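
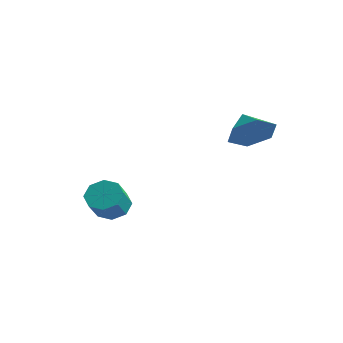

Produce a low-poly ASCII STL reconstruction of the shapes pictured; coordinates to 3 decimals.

solid 
facet normal -0.329 0.621 -0.711
outer loop
vertex -2.862 -1.417 -4.275
vertex -3.642 -1.481 -3.97
vertex -2.988 -0.973 -3.829
endloop
endfacet
facet normal 0.924 0.368 -0.106
outer loop
vertex -2.862 -1.417 -4.275
vertex -2.988 -0.973 -3.829
vertex -2.418 -2.256 -3.315
endloop
endfacet
facet normal 0.924 0.368 -0.106
outer loop
vertex -2.418 -2.256 -3.315
vertex -2.988 -0.973 -3.829
vertex -2.544 -1.811 -2.868
endloop
endfacet
facet normal 0.328 -0.622 0.711
outer loop
vertex -2.418 -2.256 -3.315
vertex -2.544 -1.811 -2.868
vertex -3.198 -2.319 -3.01
endloop
endfacet
facet normal -0.329 0.621 -0.712
outer loop
vertex -2.988 -0.973 -3.829
vertex -3.642 -1.481 -3.97
vertex -3.497 -0.825 -3.465
endloop
endfacet
facet normal 0.515 0.750 0.416
outer loop
vertex -2.988 -0.973 -3.829
vertex -3.497 -0.825 -3.465
vertex -2.544 -1.811 -2.868
endloop
endfacet
facet normal 0.514 0.749 0.417
outer loop
vertex -2.544 -1.811 -2.868
vertex -3.497 -0.825 -3.465
vertex -3.053 -1.664 -2.505
endloop
endfacet
facet normal 0.328 -0.621 0.712
outer loop
vertex -2.544 -1.811 -2.868
vertex -3.053 -1.664 -2.505
vertex -3.198 -2.319 -3.01
endloop
endfacet
facet normal -0.329 0.621 -0.712
outer loop
vertex -3.497 -0.825 -3.465
vertex -3.642 -1.481 -3.97
vertex -4.091 -1.062 -3.397
endloop
endfacet
facet normal -0.196 0.692 0.695
outer loop
vertex -3.497 -0.825 -3.465
vertex -4.091 -1.062 -3.397
vertex -3.053 -1.664 -2.505
endloop
endfacet
facet normal -0.196 0.692 0.695
outer loop
vertex -3.053 -1.664 -2.505
vertex -4.091 -1.062 -3.397
vertex -3.647 -1.901 -2.437
endloop
endfacet
facet normal 0.329 -0.621 0.711
outer loop
vertex -3.053 -1.664 -2.505
vertex -3.647 -1.901 -2.437
vertex -3.198 -2.319 -3.01
endloop
endfacet
facet normal -0.328 0.621 -0.712
outer loop
vertex -4.091 -1.062 -3.397
vertex -3.642 -1.481 -3.97
vertex -4.422 -1.544 -3.665
endloop
endfacet
facet normal -0.792 0.229 0.566
outer loop
vertex -4.091 -1.062 -3.397
vertex -4.422 -1.544 -3.665
vertex -3.647 -1.901 -2.437
endloop
endfacet
facet normal -0.792 0.229 0.566
outer loop
vertex -3.647 -1.901 -2.437
vertex -4.422 -1.544 -3.665
vertex -3.978 -2.383 -2.705
endloop
endfacet
facet normal 0.329 -0.621 0.711
outer loop
vertex -3.647 -1.901 -2.437
vertex -3.978 -2.383 -2.705
vertex -3.198 -2.319 -3.01
endloop
endfacet
facet normal -0.328 0.622 -0.711
outer loop
vertex -4.422 -1.544 -3.665
vertex -3.642 -1.481 -3.97
vertex -4.296 -1.989 -4.112
endloop
endfacet
facet normal -0.924 -0.368 0.106
outer loop
vertex -4.422 -1.544 -3.665
vertex -4.296 -1.989 -4.112
vertex -3.978 -2.383 -2.705
endloop
endfacet
facet normal -0.924 -0.368 0.106
outer loop
vertex -3.978 -2.383 -2.705
vertex -4.296 -1.989 -4.112
vertex -3.852 -2.827 -3.151
endloop
endfacet
facet normal 0.329 -0.621 0.711
outer loop
vertex -3.978 -2.383 -2.705
vertex -3.852 -2.827 -3.151
vertex -3.198 -2.319 -3.01
endloop
endfacet
facet normal -0.328 0.621 -0.712
outer loop
vertex -4.296 -1.989 -4.112
vertex -3.642 -1.481 -3.97
vertex -3.787 -2.136 -4.475
endloop
endfacet
facet normal -0.514 -0.750 -0.417
outer loop
vertex -4.296 -1.989 -4.112
vertex -3.787 -2.136 -4.475
vertex -3.852 -2.827 -3.151
endloop
endfacet
facet normal -0.515 -0.749 -0.416
outer loop
vertex -3.852 -2.827 -3.151
vertex -3.787 -2.136 -4.475
vertex -3.343 -2.975 -3.515
endloop
endfacet
facet normal 0.329 -0.621 0.712
outer loop
vertex -3.852 -2.827 -3.151
vertex -3.343 -2.975 -3.515
vertex -3.198 -2.319 -3.01
endloop
endfacet
facet normal -0.329 0.621 -0.711
outer loop
vertex -3.787 -2.136 -4.475
vertex -3.642 -1.481 -3.97
vertex -3.193 -1.899 -4.543
endloop
endfacet
facet normal 0.196 -0.692 -0.695
outer loop
vertex -3.787 -2.136 -4.475
vertex -3.193 -1.899 -4.543
vertex -3.343 -2.975 -3.515
endloop
endfacet
facet normal 0.196 -0.692 -0.695
outer loop
vertex -3.343 -2.975 -3.515
vertex -3.193 -1.899 -4.543
vertex -2.749 -2.738 -3.583
endloop
endfacet
facet normal 0.329 -0.621 0.712
outer loop
vertex -3.343 -2.975 -3.515
vertex -2.749 -2.738 -3.583
vertex -3.198 -2.319 -3.01
endloop
endfacet
facet normal -0.329 0.621 -0.711
outer loop
vertex -3.193 -1.899 -4.543
vertex -3.642 -1.481 -3.97
vertex -2.862 -1.417 -4.275
endloop
endfacet
facet normal 0.792 -0.229 -0.566
outer loop
vertex -3.193 -1.899 -4.543
vertex -2.862 -1.417 -4.275
vertex -2.749 -2.738 -3.583
endloop
endfacet
facet normal 0.792 -0.229 -0.566
outer loop
vertex -2.749 -2.738 -3.583
vertex -2.862 -1.417 -4.275
vertex -2.418 -2.256 -3.315
endloop
endfacet
facet normal 0.328 -0.621 0.712
outer loop
vertex -2.749 -2.738 -3.583
vertex -2.418 -2.256 -3.315
vertex -3.198 -2.319 -3.01
endloop
endfacet
facet normal 0.782 -0.361 -0.508
outer loop
vertex 0.684 3.58 0.448
vertex 0.036 2.842 -0.025
vertex 0.183 3.816 -0.491
endloop
endfacet
facet normal -0.113 0.948 0.298
outer loop
vertex 0.684 3.58 0.448
vertex 0.183 3.816 -0.491
vertex -0.996 3.318 0.645
endloop
endfacet
facet normal 0.783 -0.361 -0.507
outer loop
vertex 0.183 3.816 -0.491
vertex 0.036 2.842 -0.025
vertex -0.464 3.078 -0.964
endloop
endfacet
facet normal -0.608 0.731 -0.310
outer loop
vertex 0.183 3.816 -0.491
vertex -0.464 3.078 -0.964
vertex -0.996 3.318 0.645
endloop
endfacet
facet normal 0.783 -0.361 -0.507
outer loop
vertex -0.464 3.078 -0.964
vertex 0.036 2.842 -0.025
vertex -0.611 2.104 -0.498
endloop
endfacet
facet normal -0.950 -0.006 -0.313
outer loop
vertex -0.464 3.078 -0.964
vertex -0.611 2.104 -0.498
vertex -0.996 3.318 0.645
endloop
endfacet
facet normal 0.782 -0.360 -0.508
outer loop
vertex -0.611 2.104 -0.498
vertex 0.036 2.842 -0.025
vertex -0.11 1.868 0.441
endloop
endfacet
facet normal -0.797 -0.528 0.293
outer loop
vertex -0.611 2.104 -0.498
vertex -0.11 1.868 0.441
vertex -0.996 3.318 0.645
endloop
endfacet
facet normal 0.782 -0.360 -0.508
outer loop
vertex -0.11 1.868 0.441
vertex 0.036 2.842 -0.025
vertex 0.537 2.606 0.914
endloop
endfacet
facet normal -0.303 -0.312 0.901
outer loop
vertex -0.11 1.868 0.441
vertex 0.537 2.606 0.914
vertex -0.996 3.318 0.645
endloop
endfacet
facet normal 0.782 -0.361 -0.508
outer loop
vertex 0.537 2.606 0.914
vertex 0.036 2.842 -0.025
vertex 0.684 3.58 0.448
endloop
endfacet
facet normal 0.039 0.426 0.904
outer loop
vertex 0.537 2.606 0.914
vertex 0.684 3.58 0.448
vertex -0.996 3.318 0.645
endloop
endfacet

endsolid


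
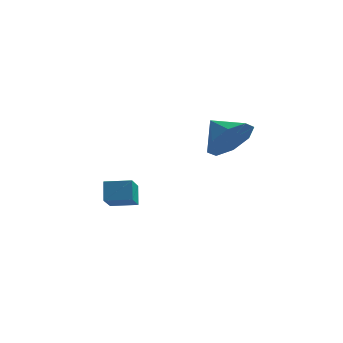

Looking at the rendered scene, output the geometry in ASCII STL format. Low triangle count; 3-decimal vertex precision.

solid 
facet normal 0.691 -0.573 -0.440
outer loop
vertex 2.206 -2.859 4.222
vertex 1.659 -2.813 3.304
vertex 2.433 -2.226 3.754
endloop
endfacet
facet normal 0.113 0.564 0.818
outer loop
vertex 2.206 -2.859 4.222
vertex 2.433 -2.226 3.754
vertex 0.761 -2.067 3.876
endloop
endfacet
facet normal 0.691 -0.573 -0.441
outer loop
vertex 2.433 -2.226 3.754
vertex 1.659 -2.813 3.304
vertex 2.206 -1.937 3.022
endloop
endfacet
facet normal 0.113 0.936 0.334
outer loop
vertex 2.433 -2.226 3.754
vertex 2.206 -1.937 3.022
vertex 0.761 -2.067 3.876
endloop
endfacet
facet normal 0.691 -0.573 -0.441
outer loop
vertex 2.206 -1.937 3.022
vertex 1.659 -2.813 3.304
vertex 1.659 -2.16 2.455
endloop
endfacet
facet normal -0.198 0.962 -0.188
outer loop
vertex 2.206 -1.937 3.022
vertex 1.659 -2.16 2.455
vertex 0.761 -2.067 3.876
endloop
endfacet
facet normal 0.691 -0.573 -0.441
outer loop
vertex 1.659 -2.16 2.455
vertex 1.659 -2.813 3.304
vertex 1.112 -2.766 2.385
endloop
endfacet
facet normal -0.639 0.628 -0.445
outer loop
vertex 1.659 -2.16 2.455
vertex 1.112 -2.766 2.385
vertex 0.761 -2.067 3.876
endloop
endfacet
facet normal 0.691 -0.573 -0.441
outer loop
vertex 1.112 -2.766 2.385
vertex 1.659 -2.813 3.304
vertex 0.886 -3.399 2.853
endloop
endfacet
facet normal -0.950 0.129 -0.284
outer loop
vertex 1.112 -2.766 2.385
vertex 0.886 -3.399 2.853
vertex 0.761 -2.067 3.876
endloop
endfacet
facet normal 0.691 -0.573 -0.440
outer loop
vertex 0.886 -3.399 2.853
vertex 1.659 -2.813 3.304
vertex 1.112 -3.688 3.585
endloop
endfacet
facet normal -0.950 -0.241 0.198
outer loop
vertex 0.886 -3.399 2.853
vertex 1.112 -3.688 3.585
vertex 0.761 -2.067 3.876
endloop
endfacet
facet normal 0.691 -0.573 -0.441
outer loop
vertex 1.112 -3.688 3.585
vertex 1.659 -2.813 3.304
vertex 1.659 -3.465 4.152
endloop
endfacet
facet normal -0.639 -0.268 0.721
outer loop
vertex 1.112 -3.688 3.585
vertex 1.659 -3.465 4.152
vertex 0.761 -2.067 3.876
endloop
endfacet
facet normal 0.691 -0.573 -0.441
outer loop
vertex 1.659 -3.465 4.152
vertex 1.659 -2.813 3.304
vertex 2.206 -2.859 4.222
endloop
endfacet
facet normal -0.198 0.066 0.978
outer loop
vertex 1.659 -3.465 4.152
vertex 2.206 -2.859 4.222
vertex 0.761 -2.067 3.876
endloop
endfacet
facet normal -0.990 -0.088 -0.107
outer loop
vertex -3.542 -1.293 -1.264
vertex -3.675 -0.699 -0.522
vertex -3.544 -0.201 -2.14
endloop
endfacet
facet normal 0.140 -0.619 -0.773
outer loop
vertex -2.425 -0.101 -2.018
vertex -3.542 -1.293 -1.264
vertex -3.544 -0.201 -2.14
endloop
endfacet
facet normal -0.990 -0.088 -0.107
outer loop
vertex -3.544 -0.201 -2.14
vertex -3.675 -0.699 -0.522
vertex -3.677 0.393 -1.398
endloop
endfacet
facet normal -0.002 0.781 -0.625
outer loop
vertex -3.677 0.393 -1.398
vertex -2.425 -0.101 -2.018
vertex -3.544 -0.201 -2.14
endloop
endfacet
facet normal 0.002 -0.781 0.625
outer loop
vertex -3.542 -1.293 -1.264
vertex -2.556 -0.599 -0.4
vertex -3.675 -0.699 -0.522
endloop
endfacet
facet normal 0.140 -0.619 -0.773
outer loop
vertex -2.423 -1.193 -1.142
vertex -3.542 -1.293 -1.264
vertex -2.425 -0.101 -2.018
endloop
endfacet
facet normal 0.002 -0.781 0.625
outer loop
vertex -2.423 -1.193 -1.142
vertex -2.556 -0.599 -0.4
vertex -3.542 -1.293 -1.264
endloop
endfacet
facet normal -0.140 0.619 0.773
outer loop
vertex -3.675 -0.699 -0.522
vertex -2.556 -0.599 -0.4
vertex -3.677 0.393 -1.398
endloop
endfacet
facet normal -0.002 0.781 -0.625
outer loop
vertex -2.558 0.493 -1.276
vertex -2.425 -0.101 -2.018
vertex -3.677 0.393 -1.398
endloop
endfacet
facet normal -0.140 0.619 0.773
outer loop
vertex -3.677 0.393 -1.398
vertex -2.556 -0.599 -0.4
vertex -2.558 0.493 -1.276
endloop
endfacet
facet normal 0.990 0.088 0.107
outer loop
vertex -2.558 0.493 -1.276
vertex -2.423 -1.193 -1.142
vertex -2.425 -0.101 -2.018
endloop
endfacet
facet normal 0.990 0.088 0.107
outer loop
vertex -2.556 -0.599 -0.4
vertex -2.423 -1.193 -1.142
vertex -2.558 0.493 -1.276
endloop
endfacet

endsolid


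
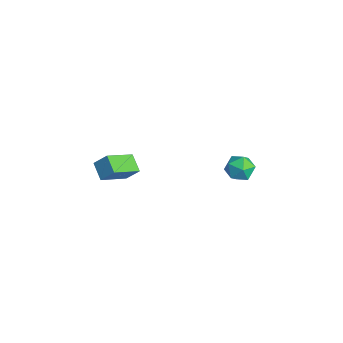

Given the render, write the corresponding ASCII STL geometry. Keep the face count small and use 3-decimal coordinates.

solid 
facet normal -0.042 0.788 0.614
outer loop
vertex 1.676 3.882 -2.668
vertex 2.105 3.385 -2.001
vertex 2.61 3.886 -2.609
endloop
endfacet
facet normal 0.000 0.998 -0.068
outer loop
vertex 1.676 3.882 -2.668
vertex 2.61 3.886 -2.609
vertex 2.194 3.829 -3.446
endloop
endfacet
facet normal -0.555 0.719 -0.419
outer loop
vertex 1.676 3.882 -2.668
vertex 2.194 3.829 -3.446
vertex 1.432 3.294 -3.354
endloop
endfacet
facet normal -0.940 0.337 0.046
outer loop
vertex 1.676 3.882 -2.668
vertex 1.432 3.294 -3.354
vertex 1.377 3.02 -2.461
endloop
endfacet
facet normal -0.623 0.380 0.684
outer loop
vertex 1.676 3.882 -2.668
vertex 1.377 3.02 -2.461
vertex 2.105 3.385 -2.001
endloop
endfacet
facet normal 0.597 0.723 -0.346
outer loop
vertex 2.194 3.829 -3.446
vertex 2.61 3.886 -2.609
vertex 2.943 3.3 -3.259
endloop
endfacet
facet normal 0.529 0.385 0.756
outer loop
vertex 2.61 3.886 -2.609
vertex 2.105 3.385 -2.001
vertex 2.888 3.026 -2.366
endloop
endfacet
facet normal -0.411 -0.275 0.869
outer loop
vertex 2.105 3.385 -2.001
vertex 1.377 3.02 -2.461
vertex 2.126 2.491 -2.274
endloop
endfacet
facet normal -0.924 -0.345 -0.163
outer loop
vertex 1.377 3.02 -2.461
vertex 1.432 3.294 -3.354
vertex 1.71 2.434 -3.111
endloop
endfacet
facet normal -0.301 0.272 -0.914
outer loop
vertex 1.432 3.294 -3.354
vertex 2.194 3.829 -3.446
vertex 2.215 2.935 -3.719
endloop
endfacet
facet normal 0.940 -0.337 -0.046
outer loop
vertex 2.644 2.438 -3.052
vertex 2.943 3.3 -3.259
vertex 2.888 3.026 -2.366
endloop
endfacet
facet normal 0.555 -0.719 0.419
outer loop
vertex 2.644 2.438 -3.052
vertex 2.888 3.026 -2.366
vertex 2.126 2.491 -2.274
endloop
endfacet
facet normal -0.000 -0.998 0.068
outer loop
vertex 2.644 2.438 -3.052
vertex 2.126 2.491 -2.274
vertex 1.71 2.434 -3.111
endloop
endfacet
facet normal 0.042 -0.788 -0.614
outer loop
vertex 2.644 2.438 -3.052
vertex 1.71 2.434 -3.111
vertex 2.215 2.935 -3.719
endloop
endfacet
facet normal 0.623 -0.380 -0.684
outer loop
vertex 2.644 2.438 -3.052
vertex 2.215 2.935 -3.719
vertex 2.943 3.3 -3.259
endloop
endfacet
facet normal 0.924 0.345 0.163
outer loop
vertex 2.888 3.026 -2.366
vertex 2.943 3.3 -3.259
vertex 2.61 3.886 -2.609
endloop
endfacet
facet normal 0.301 -0.272 0.914
outer loop
vertex 2.126 2.491 -2.274
vertex 2.888 3.026 -2.366
vertex 2.105 3.385 -2.001
endloop
endfacet
facet normal -0.597 -0.723 0.346
outer loop
vertex 1.71 2.434 -3.111
vertex 2.126 2.491 -2.274
vertex 1.377 3.02 -2.461
endloop
endfacet
facet normal -0.529 -0.385 -0.756
outer loop
vertex 2.215 2.935 -3.719
vertex 1.71 2.434 -3.111
vertex 1.432 3.294 -3.354
endloop
endfacet
facet normal 0.411 0.275 -0.869
outer loop
vertex 2.943 3.3 -3.259
vertex 2.215 2.935 -3.719
vertex 2.194 3.829 -3.446
endloop
endfacet
facet normal -0.392 -0.557 -0.732
outer loop
vertex 2.737 -4.972 -0.409
vertex 1.736 -4.987 0.138
vertex 2.204 -3.369 -1.342
endloop
endfacet
facet normal 0.877 0.013 -0.480
outer loop
vertex 2.624 -2.773 -0.558
vertex 2.737 -4.972 -0.409
vertex 2.204 -3.369 -1.342
endloop
endfacet
facet normal -0.393 -0.556 -0.732
outer loop
vertex 2.204 -3.369 -1.342
vertex 1.736 -4.987 0.138
vertex 1.204 -3.383 -0.795
endloop
endfacet
facet normal -0.276 0.831 -0.484
outer loop
vertex 1.204 -3.383 -0.795
vertex 2.624 -2.773 -0.558
vertex 2.204 -3.369 -1.342
endloop
endfacet
facet normal 0.277 -0.831 0.483
outer loop
vertex 2.737 -4.972 -0.409
vertex 2.156 -4.391 0.922
vertex 1.736 -4.987 0.138
endloop
endfacet
facet normal 0.878 0.013 -0.479
outer loop
vertex 3.156 -4.377 0.375
vertex 2.737 -4.972 -0.409
vertex 2.624 -2.773 -0.558
endloop
endfacet
facet normal 0.276 -0.831 0.483
outer loop
vertex 3.156 -4.377 0.375
vertex 2.156 -4.391 0.922
vertex 2.737 -4.972 -0.409
endloop
endfacet
facet normal -0.878 -0.012 0.479
outer loop
vertex 1.736 -4.987 0.138
vertex 2.156 -4.391 0.922
vertex 1.204 -3.383 -0.795
endloop
endfacet
facet normal -0.276 0.831 -0.483
outer loop
vertex 1.623 -2.788 -0.011
vertex 2.624 -2.773 -0.558
vertex 1.204 -3.383 -0.795
endloop
endfacet
facet normal -0.878 -0.013 0.479
outer loop
vertex 1.204 -3.383 -0.795
vertex 2.156 -4.391 0.922
vertex 1.623 -2.788 -0.011
endloop
endfacet
facet normal 0.392 0.556 0.733
outer loop
vertex 1.623 -2.788 -0.011
vertex 3.156 -4.377 0.375
vertex 2.624 -2.773 -0.558
endloop
endfacet
facet normal 0.393 0.557 0.732
outer loop
vertex 2.156 -4.391 0.922
vertex 3.156 -4.377 0.375
vertex 1.623 -2.788 -0.011
endloop
endfacet

endsolid


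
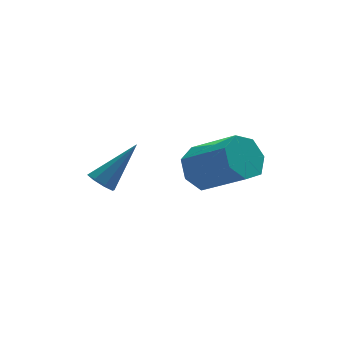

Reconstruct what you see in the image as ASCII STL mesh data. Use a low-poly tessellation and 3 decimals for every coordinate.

solid 
facet normal -0.521 0.629 -0.577
outer loop
vertex -0.726 0.048 2.338
vertex -1.186 -0.586 2.063
vertex -1.32 -0.095 2.719
endloop
endfacet
facet normal 0.218 0.752 0.622
outer loop
vertex -0.726 0.048 2.338
vertex -1.32 -0.095 2.719
vertex 0.245 -1.12 3.411
endloop
endfacet
facet normal 0.218 0.752 0.622
outer loop
vertex 0.245 -1.12 3.411
vertex -1.32 -0.095 2.719
vertex -0.349 -1.263 3.792
endloop
endfacet
facet normal 0.522 -0.628 0.578
outer loop
vertex 0.245 -1.12 3.411
vertex -0.349 -1.263 3.792
vertex -0.214 -1.754 3.137
endloop
endfacet
facet normal -0.523 0.628 -0.577
outer loop
vertex -1.32 -0.095 2.719
vertex -1.186 -0.586 2.063
vertex -1.813 -0.609 2.607
endloop
endfacet
facet normal -0.509 0.313 0.802
outer loop
vertex -1.32 -0.095 2.719
vertex -1.813 -0.609 2.607
vertex -0.349 -1.263 3.792
endloop
endfacet
facet normal -0.509 0.313 0.802
outer loop
vertex -0.349 -1.263 3.792
vertex -1.813 -0.609 2.607
vertex -0.841 -1.776 3.68
endloop
endfacet
facet normal 0.522 -0.627 0.578
outer loop
vertex -0.349 -1.263 3.792
vertex -0.841 -1.776 3.68
vertex -0.214 -1.754 3.137
endloop
endfacet
facet normal -0.523 0.628 -0.576
outer loop
vertex -1.813 -0.609 2.607
vertex -1.186 -0.586 2.063
vertex -1.833 -1.105 2.085
endloop
endfacet
facet normal -0.852 -0.363 0.377
outer loop
vertex -1.813 -0.609 2.607
vertex -1.833 -1.105 2.085
vertex -0.841 -1.776 3.68
endloop
endfacet
facet normal -0.852 -0.361 0.378
outer loop
vertex -0.841 -1.776 3.68
vertex -1.833 -1.105 2.085
vertex -0.862 -2.273 3.158
endloop
endfacet
facet normal 0.522 -0.628 0.577
outer loop
vertex -0.841 -1.776 3.68
vertex -0.862 -2.273 3.158
vertex -0.214 -1.754 3.137
endloop
endfacet
facet normal -0.523 0.628 -0.577
outer loop
vertex -1.833 -1.105 2.085
vertex -1.186 -0.586 2.063
vertex -1.366 -1.21 1.547
endloop
endfacet
facet normal -0.553 -0.764 -0.331
outer loop
vertex -1.833 -1.105 2.085
vertex -1.366 -1.21 1.547
vertex -0.862 -2.273 3.158
endloop
endfacet
facet normal -0.553 -0.764 -0.331
outer loop
vertex -0.862 -2.273 3.158
vertex -1.366 -1.21 1.547
vertex -0.395 -2.378 2.62
endloop
endfacet
facet normal 0.522 -0.629 0.576
outer loop
vertex -0.862 -2.273 3.158
vertex -0.395 -2.378 2.62
vertex -0.214 -1.754 3.137
endloop
endfacet
facet normal -0.522 0.628 -0.577
outer loop
vertex -1.366 -1.21 1.547
vertex -1.186 -0.586 2.063
vertex -0.763 -0.846 1.398
endloop
endfacet
facet normal 0.162 -0.591 -0.790
outer loop
vertex -1.366 -1.21 1.547
vertex -0.763 -0.846 1.398
vertex -0.395 -2.378 2.62
endloop
endfacet
facet normal 0.162 -0.591 -0.790
outer loop
vertex -0.395 -2.378 2.62
vertex -0.763 -0.846 1.398
vertex 0.208 -2.014 2.471
endloop
endfacet
facet normal 0.522 -0.629 0.576
outer loop
vertex -0.395 -2.378 2.62
vertex 0.208 -2.014 2.471
vertex -0.214 -1.754 3.137
endloop
endfacet
facet normal -0.521 0.628 -0.577
outer loop
vertex -0.763 -0.846 1.398
vertex -1.186 -0.586 2.063
vertex -0.478 -0.286 1.75
endloop
endfacet
facet normal 0.756 0.027 -0.655
outer loop
vertex -0.763 -0.846 1.398
vertex -0.478 -0.286 1.75
vertex 0.208 -2.014 2.471
endloop
endfacet
facet normal 0.756 0.027 -0.655
outer loop
vertex 0.208 -2.014 2.471
vertex -0.478 -0.286 1.75
vertex 0.493 -1.454 2.823
endloop
endfacet
facet normal 0.523 -0.628 0.576
outer loop
vertex 0.208 -2.014 2.471
vertex 0.493 -1.454 2.823
vertex -0.214 -1.754 3.137
endloop
endfacet
facet normal -0.521 0.629 -0.577
outer loop
vertex -0.478 -0.286 1.75
vertex -1.186 -0.586 2.063
vertex -0.726 0.048 2.338
endloop
endfacet
facet normal 0.780 0.625 -0.026
outer loop
vertex -0.478 -0.286 1.75
vertex -0.726 0.048 2.338
vertex 0.493 -1.454 2.823
endloop
endfacet
facet normal 0.780 0.625 -0.026
outer loop
vertex 0.493 -1.454 2.823
vertex -0.726 0.048 2.338
vertex 0.245 -1.12 3.411
endloop
endfacet
facet normal 0.523 -0.628 0.577
outer loop
vertex 0.493 -1.454 2.823
vertex 0.245 -1.12 3.411
vertex -0.214 -1.754 3.137
endloop
endfacet
facet normal -0.683 -0.172 -0.710
outer loop
vertex -3.168 2.015 -0.232
vertex -3.561 2.151 0.113
vertex -3.257 2.418 -0.244
endloop
endfacet
facet normal 0.852 0.173 -0.494
outer loop
vertex -3.168 2.015 -0.232
vertex -3.257 2.418 -0.244
vertex -2.299 2.469 1.427
endloop
endfacet
facet normal -0.683 -0.172 -0.710
outer loop
vertex -3.257 2.418 -0.244
vertex -3.561 2.151 0.113
vertex -3.524 2.665 -0.047
endloop
endfacet
facet normal 0.508 0.801 -0.316
outer loop
vertex -3.257 2.418 -0.244
vertex -3.524 2.665 -0.047
vertex -2.299 2.469 1.427
endloop
endfacet
facet normal -0.681 -0.172 -0.711
outer loop
vertex -3.524 2.665 -0.047
vertex -3.561 2.151 0.113
vertex -3.813 2.611 0.243
endloop
endfacet
facet normal -0.029 0.987 0.155
outer loop
vertex -3.524 2.665 -0.047
vertex -3.813 2.611 0.243
vertex -2.299 2.469 1.427
endloop
endfacet
facet normal -0.682 -0.173 -0.711
outer loop
vertex -3.813 2.611 0.243
vertex -3.561 2.151 0.113
vertex -3.954 2.287 0.457
endloop
endfacet
facet normal -0.446 0.620 0.645
outer loop
vertex -3.813 2.611 0.243
vertex -3.954 2.287 0.457
vertex -2.299 2.469 1.427
endloop
endfacet
facet normal -0.682 -0.173 -0.711
outer loop
vertex -3.954 2.287 0.457
vertex -3.561 2.151 0.113
vertex -3.865 1.883 0.47
endloop
endfacet
facet normal -0.497 -0.082 0.864
outer loop
vertex -3.954 2.287 0.457
vertex -3.865 1.883 0.47
vertex -2.299 2.469 1.427
endloop
endfacet
facet normal -0.683 -0.170 -0.710
outer loop
vertex -3.865 1.883 0.47
vertex -3.561 2.151 0.113
vertex -3.599 1.637 0.273
endloop
endfacet
facet normal -0.152 -0.713 0.685
outer loop
vertex -3.865 1.883 0.47
vertex -3.599 1.637 0.273
vertex -2.299 2.469 1.427
endloop
endfacet
facet normal -0.682 -0.171 -0.711
outer loop
vertex -3.599 1.637 0.273
vertex -3.561 2.151 0.113
vertex -3.31 1.691 -0.017
endloop
endfacet
facet normal 0.384 -0.898 0.215
outer loop
vertex -3.599 1.637 0.273
vertex -3.31 1.691 -0.017
vertex -2.299 2.469 1.427
endloop
endfacet
facet normal -0.683 -0.172 -0.710
outer loop
vertex -3.31 1.691 -0.017
vertex -3.561 2.151 0.113
vertex -3.168 2.015 -0.232
endloop
endfacet
facet normal 0.801 -0.533 -0.274
outer loop
vertex -3.31 1.691 -0.017
vertex -3.168 2.015 -0.232
vertex -2.299 2.469 1.427
endloop
endfacet

endsolid


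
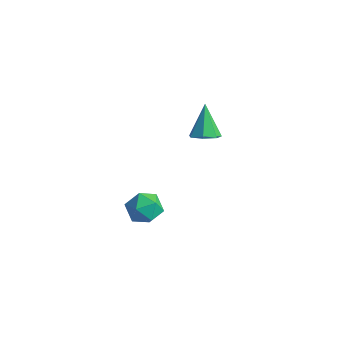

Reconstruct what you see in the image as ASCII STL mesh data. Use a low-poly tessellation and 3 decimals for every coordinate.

solid 
facet normal 0.372 -0.417 -0.829
outer loop
vertex 1.287 2.722 -2.336
vertex 0.537 2.71 -2.666
vertex 1.104 3.3 -2.709
endloop
endfacet
facet normal 0.699 0.531 0.479
outer loop
vertex 1.287 2.722 -2.336
vertex 1.104 3.3 -2.709
vertex -0.177 3.51 -1.074
endloop
endfacet
facet normal 0.371 -0.417 -0.830
outer loop
vertex 1.104 3.3 -2.709
vertex 0.537 2.71 -2.666
vertex 0.493 3.433 -3.049
endloop
endfacet
facet normal 0.197 0.980 0.029
outer loop
vertex 1.104 3.3 -2.709
vertex 0.493 3.433 -3.049
vertex -0.177 3.51 -1.074
endloop
endfacet
facet normal 0.372 -0.417 -0.830
outer loop
vertex 0.493 3.433 -3.049
vertex 0.537 2.71 -2.666
vertex -0.084 3.022 -3.101
endloop
endfacet
facet normal -0.553 0.804 -0.219
outer loop
vertex 0.493 3.433 -3.049
vertex -0.084 3.022 -3.101
vertex -0.177 3.51 -1.074
endloop
endfacet
facet normal 0.372 -0.416 -0.830
outer loop
vertex -0.084 3.022 -3.101
vertex 0.537 2.71 -2.666
vertex -0.195 2.375 -2.826
endloop
endfacet
facet normal -0.988 0.136 -0.078
outer loop
vertex -0.084 3.022 -3.101
vertex -0.195 2.375 -2.826
vertex -0.177 3.51 -1.074
endloop
endfacet
facet normal 0.372 -0.416 -0.830
outer loop
vertex -0.195 2.375 -2.826
vertex 0.537 2.71 -2.666
vertex 0.246 1.98 -2.43
endloop
endfacet
facet normal -0.779 -0.522 0.346
outer loop
vertex -0.195 2.375 -2.826
vertex 0.246 1.98 -2.43
vertex -0.177 3.51 -1.074
endloop
endfacet
facet normal 0.372 -0.417 -0.829
outer loop
vertex 0.246 1.98 -2.43
vertex 0.537 2.71 -2.666
vertex 0.905 2.135 -2.212
endloop
endfacet
facet normal -0.084 -0.674 0.734
outer loop
vertex 0.246 1.98 -2.43
vertex 0.905 2.135 -2.212
vertex -0.177 3.51 -1.074
endloop
endfacet
facet normal 0.372 -0.417 -0.829
outer loop
vertex 0.905 2.135 -2.212
vertex 0.537 2.71 -2.666
vertex 1.287 2.722 -2.336
endloop
endfacet
facet normal 0.573 -0.205 0.793
outer loop
vertex 0.905 2.135 -2.212
vertex 1.287 2.722 -2.336
vertex -0.177 3.51 -1.074
endloop
endfacet
facet normal -0.532 0.576 0.620
outer loop
vertex 1.521 -3.201 -2.4
vertex 2.005 -3.575 -1.637
vertex 2.345 -2.776 -2.088
endloop
endfacet
facet normal -0.454 0.891 -0.016
outer loop
vertex 1.521 -3.201 -2.4
vertex 2.345 -2.776 -2.088
vertex 2.18 -2.877 -3.046
endloop
endfacet
facet normal -0.727 0.459 -0.511
outer loop
vertex 1.521 -3.201 -2.4
vertex 2.18 -2.877 -3.046
vertex 1.737 -3.737 -3.188
endloop
endfacet
facet normal -0.975 -0.124 -0.183
outer loop
vertex 1.521 -3.201 -2.4
vertex 1.737 -3.737 -3.188
vertex 1.629 -4.169 -2.317
endloop
endfacet
facet normal -0.854 -0.051 0.517
outer loop
vertex 1.521 -3.201 -2.4
vertex 1.629 -4.169 -2.317
vertex 2.005 -3.575 -1.637
endloop
endfacet
facet normal 0.246 0.959 -0.143
outer loop
vertex 2.18 -2.877 -3.046
vertex 2.345 -2.776 -2.088
vertex 3.071 -3.051 -2.683
endloop
endfacet
facet normal 0.119 0.449 0.885
outer loop
vertex 2.345 -2.776 -2.088
vertex 2.005 -3.575 -1.637
vertex 2.963 -3.483 -1.812
endloop
endfacet
facet normal -0.403 -0.567 0.718
outer loop
vertex 2.005 -3.575 -1.637
vertex 1.629 -4.169 -2.317
vertex 2.52 -4.343 -1.954
endloop
endfacet
facet normal -0.599 -0.685 -0.414
outer loop
vertex 1.629 -4.169 -2.317
vertex 1.737 -3.737 -3.188
vertex 2.355 -4.444 -2.912
endloop
endfacet
facet normal -0.198 0.258 -0.946
outer loop
vertex 1.737 -3.737 -3.188
vertex 2.18 -2.877 -3.046
vertex 2.695 -3.645 -3.363
endloop
endfacet
facet normal 0.975 0.124 0.183
outer loop
vertex 3.179 -4.019 -2.6
vertex 3.071 -3.051 -2.683
vertex 2.963 -3.483 -1.812
endloop
endfacet
facet normal 0.727 -0.459 0.511
outer loop
vertex 3.179 -4.019 -2.6
vertex 2.963 -3.483 -1.812
vertex 2.52 -4.343 -1.954
endloop
endfacet
facet normal 0.454 -0.891 0.016
outer loop
vertex 3.179 -4.019 -2.6
vertex 2.52 -4.343 -1.954
vertex 2.355 -4.444 -2.912
endloop
endfacet
facet normal 0.532 -0.576 -0.620
outer loop
vertex 3.179 -4.019 -2.6
vertex 2.355 -4.444 -2.912
vertex 2.695 -3.645 -3.363
endloop
endfacet
facet normal 0.854 0.051 -0.517
outer loop
vertex 3.179 -4.019 -2.6
vertex 2.695 -3.645 -3.363
vertex 3.071 -3.051 -2.683
endloop
endfacet
facet normal 0.599 0.685 0.414
outer loop
vertex 2.963 -3.483 -1.812
vertex 3.071 -3.051 -2.683
vertex 2.345 -2.776 -2.088
endloop
endfacet
facet normal 0.198 -0.258 0.946
outer loop
vertex 2.52 -4.343 -1.954
vertex 2.963 -3.483 -1.812
vertex 2.005 -3.575 -1.637
endloop
endfacet
facet normal -0.246 -0.959 0.143
outer loop
vertex 2.355 -4.444 -2.912
vertex 2.52 -4.343 -1.954
vertex 1.629 -4.169 -2.317
endloop
endfacet
facet normal -0.119 -0.449 -0.885
outer loop
vertex 2.695 -3.645 -3.363
vertex 2.355 -4.444 -2.912
vertex 1.737 -3.737 -3.188
endloop
endfacet
facet normal 0.403 0.567 -0.718
outer loop
vertex 3.071 -3.051 -2.683
vertex 2.695 -3.645 -3.363
vertex 2.18 -2.877 -3.046
endloop
endfacet

endsolid


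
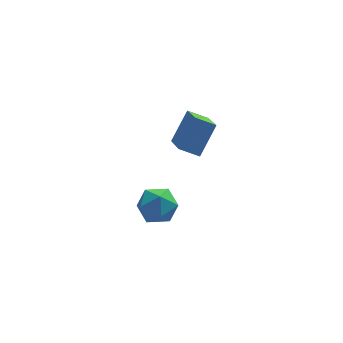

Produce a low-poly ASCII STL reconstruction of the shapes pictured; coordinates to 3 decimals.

solid 
facet normal -0.530 0.841 0.108
outer loop
vertex -2.693 -1.491 -0.516
vertex -3.397 -1.923 -0.603
vertex -3.068 -1.813 0.152
endloop
endfacet
facet normal 0.084 0.879 0.470
outer loop
vertex -2.693 -1.491 -0.516
vertex -3.068 -1.813 0.152
vertex -2.242 -1.853 0.08
endloop
endfacet
facet normal 0.619 0.785 0.008
outer loop
vertex -2.693 -1.491 -0.516
vertex -2.242 -1.853 0.08
vertex -2.06 -1.988 -0.719
endloop
endfacet
facet normal 0.337 0.691 -0.640
outer loop
vertex -2.693 -1.491 -0.516
vertex -2.06 -1.988 -0.719
vertex -2.773 -2.031 -1.141
endloop
endfacet
facet normal -0.373 0.725 -0.579
outer loop
vertex -2.693 -1.491 -0.516
vertex -2.773 -2.031 -1.141
vertex -3.397 -1.923 -0.603
endloop
endfacet
facet normal 0.098 0.338 0.936
outer loop
vertex -2.242 -1.853 0.08
vertex -3.068 -1.813 0.152
vertex -2.667 -2.509 0.361
endloop
endfacet
facet normal -0.895 0.277 0.350
outer loop
vertex -3.068 -1.813 0.152
vertex -3.397 -1.923 -0.603
vertex -3.38 -2.552 -0.061
endloop
endfacet
facet normal -0.641 0.089 -0.762
outer loop
vertex -3.397 -1.923 -0.603
vertex -2.773 -2.031 -1.141
vertex -3.198 -2.687 -0.86
endloop
endfacet
facet normal 0.508 0.034 -0.861
outer loop
vertex -2.773 -2.031 -1.141
vertex -2.06 -1.988 -0.719
vertex -2.372 -2.727 -0.932
endloop
endfacet
facet normal 0.964 0.188 0.188
outer loop
vertex -2.06 -1.988 -0.719
vertex -2.242 -1.853 0.08
vertex -2.043 -2.617 -0.177
endloop
endfacet
facet normal -0.337 -0.691 0.640
outer loop
vertex -2.747 -3.049 -0.264
vertex -2.667 -2.509 0.361
vertex -3.38 -2.552 -0.061
endloop
endfacet
facet normal -0.619 -0.785 -0.008
outer loop
vertex -2.747 -3.049 -0.264
vertex -3.38 -2.552 -0.061
vertex -3.198 -2.687 -0.86
endloop
endfacet
facet normal -0.084 -0.879 -0.470
outer loop
vertex -2.747 -3.049 -0.264
vertex -3.198 -2.687 -0.86
vertex -2.372 -2.727 -0.932
endloop
endfacet
facet normal 0.530 -0.841 -0.108
outer loop
vertex -2.747 -3.049 -0.264
vertex -2.372 -2.727 -0.932
vertex -2.043 -2.617 -0.177
endloop
endfacet
facet normal 0.373 -0.725 0.579
outer loop
vertex -2.747 -3.049 -0.264
vertex -2.043 -2.617 -0.177
vertex -2.667 -2.509 0.361
endloop
endfacet
facet normal -0.508 -0.034 0.861
outer loop
vertex -3.38 -2.552 -0.061
vertex -2.667 -2.509 0.361
vertex -3.068 -1.813 0.152
endloop
endfacet
facet normal -0.964 -0.188 -0.188
outer loop
vertex -3.198 -2.687 -0.86
vertex -3.38 -2.552 -0.061
vertex -3.397 -1.923 -0.603
endloop
endfacet
facet normal -0.098 -0.338 -0.936
outer loop
vertex -2.372 -2.727 -0.932
vertex -3.198 -2.687 -0.86
vertex -2.773 -2.031 -1.141
endloop
endfacet
facet normal 0.895 -0.277 -0.350
outer loop
vertex -2.043 -2.617 -0.177
vertex -2.372 -2.727 -0.932
vertex -2.06 -1.988 -0.719
endloop
endfacet
facet normal 0.641 -0.089 0.762
outer loop
vertex -2.667 -2.509 0.361
vertex -2.043 -2.617 -0.177
vertex -2.242 -1.853 0.08
endloop
endfacet
facet normal -0.860 0.292 0.418
outer loop
vertex -1.468 -2.631 4.68
vertex -1.418 -1.182 3.772
vertex -2.17 -3.244 3.662
endloop
endfacet
facet normal -0.030 -0.847 0.531
outer loop
vertex -1.482 -3.478 3.328
vertex -1.468 -2.631 4.68
vertex -2.17 -3.244 3.662
endloop
endfacet
facet normal -0.861 0.292 0.418
outer loop
vertex -2.17 -3.244 3.662
vertex -1.418 -1.182 3.772
vertex -2.12 -1.796 2.754
endloop
endfacet
facet normal -0.509 -0.445 -0.737
outer loop
vertex -2.12 -1.796 2.754
vertex -1.482 -3.478 3.328
vertex -2.17 -3.244 3.662
endloop
endfacet
facet normal 0.509 0.444 0.737
outer loop
vertex -1.468 -2.631 4.68
vertex -0.73 -1.416 3.438
vertex -1.418 -1.182 3.772
endloop
endfacet
facet normal -0.029 -0.847 0.531
outer loop
vertex -0.78 -2.864 4.346
vertex -1.468 -2.631 4.68
vertex -1.482 -3.478 3.328
endloop
endfacet
facet normal 0.509 0.445 0.737
outer loop
vertex -0.78 -2.864 4.346
vertex -0.73 -1.416 3.438
vertex -1.468 -2.631 4.68
endloop
endfacet
facet normal 0.030 0.847 -0.531
outer loop
vertex -1.418 -1.182 3.772
vertex -0.73 -1.416 3.438
vertex -2.12 -1.796 2.754
endloop
endfacet
facet normal -0.509 -0.445 -0.737
outer loop
vertex -1.432 -2.029 2.42
vertex -1.482 -3.478 3.328
vertex -2.12 -1.796 2.754
endloop
endfacet
facet normal 0.029 0.847 -0.530
outer loop
vertex -2.12 -1.796 2.754
vertex -0.73 -1.416 3.438
vertex -1.432 -2.029 2.42
endloop
endfacet
facet normal 0.861 -0.291 -0.418
outer loop
vertex -1.432 -2.029 2.42
vertex -0.78 -2.864 4.346
vertex -1.482 -3.478 3.328
endloop
endfacet
facet normal 0.860 -0.292 -0.418
outer loop
vertex -0.73 -1.416 3.438
vertex -0.78 -2.864 4.346
vertex -1.432 -2.029 2.42
endloop
endfacet

endsolid


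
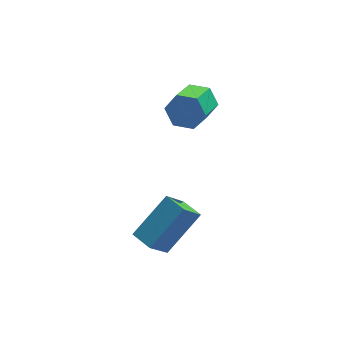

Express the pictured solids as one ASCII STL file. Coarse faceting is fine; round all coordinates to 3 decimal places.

solid 
facet normal -0.531 0.844 0.071
outer loop
vertex -0.92 -1.295 -2.265
vertex -0.14 -0.701 -3.492
vertex -2.375 -2.1 -3.579
endloop
endfacet
facet normal -0.497 -0.378 0.781
outer loop
vertex -1.86 -2.919 -3.648
vertex -0.92 -1.295 -2.265
vertex -2.375 -2.1 -3.579
endloop
endfacet
facet normal -0.531 0.844 0.071
outer loop
vertex -2.375 -2.1 -3.579
vertex -0.14 -0.701 -3.492
vertex -1.596 -1.506 -4.806
endloop
endfacet
facet normal -0.687 -0.380 -0.620
outer loop
vertex -1.596 -1.506 -4.806
vertex -1.86 -2.919 -3.648
vertex -2.375 -2.1 -3.579
endloop
endfacet
facet normal 0.687 0.379 0.620
outer loop
vertex -0.92 -1.295 -2.265
vertex 0.375 -1.52 -3.561
vertex -0.14 -0.701 -3.492
endloop
endfacet
facet normal -0.496 -0.378 0.781
outer loop
vertex -0.404 -2.114 -2.334
vertex -0.92 -1.295 -2.265
vertex -1.86 -2.919 -3.648
endloop
endfacet
facet normal 0.686 0.380 0.620
outer loop
vertex -0.404 -2.114 -2.334
vertex 0.375 -1.52 -3.561
vertex -0.92 -1.295 -2.265
endloop
endfacet
facet normal 0.496 0.378 -0.782
outer loop
vertex -0.14 -0.701 -3.492
vertex 0.375 -1.52 -3.561
vertex -1.596 -1.506 -4.806
endloop
endfacet
facet normal -0.686 -0.380 -0.620
outer loop
vertex -1.08 -2.325 -4.875
vertex -1.86 -2.919 -3.648
vertex -1.596 -1.506 -4.806
endloop
endfacet
facet normal 0.496 0.378 -0.781
outer loop
vertex -1.596 -1.506 -4.806
vertex 0.375 -1.52 -3.561
vertex -1.08 -2.325 -4.875
endloop
endfacet
facet normal 0.531 -0.844 -0.071
outer loop
vertex -1.08 -2.325 -4.875
vertex -0.404 -2.114 -2.334
vertex -1.86 -2.919 -3.648
endloop
endfacet
facet normal 0.531 -0.844 -0.071
outer loop
vertex 0.375 -1.52 -3.561
vertex -0.404 -2.114 -2.334
vertex -1.08 -2.325 -4.875
endloop
endfacet
facet normal 0.478 0.766 -0.430
outer loop
vertex 1.673 3.134 -0.354
vertex 1.182 3.053 -1.044
vertex 0.94 3.561 -0.407
endloop
endfacet
facet normal 0.168 0.400 0.901
outer loop
vertex 1.673 3.134 -0.354
vertex 0.94 3.561 -0.407
vertex 0.908 1.908 0.333
endloop
endfacet
facet normal 0.169 0.400 0.901
outer loop
vertex 0.908 1.908 0.333
vertex 0.94 3.561 -0.407
vertex 0.176 2.335 0.281
endloop
endfacet
facet normal -0.478 -0.766 0.430
outer loop
vertex 0.908 1.908 0.333
vertex 0.176 2.335 0.281
vertex 0.418 1.827 -0.356
endloop
endfacet
facet normal 0.477 0.766 -0.430
outer loop
vertex 0.94 3.561 -0.407
vertex 1.182 3.053 -1.044
vertex 0.449 3.48 -1.096
endloop
endfacet
facet normal -0.662 0.635 0.397
outer loop
vertex 0.94 3.561 -0.407
vertex 0.449 3.48 -1.096
vertex 0.176 2.335 0.281
endloop
endfacet
facet normal -0.663 0.635 0.397
outer loop
vertex 0.176 2.335 0.281
vertex 0.449 3.48 -1.096
vertex -0.315 2.254 -0.409
endloop
endfacet
facet normal -0.478 -0.766 0.430
outer loop
vertex 0.176 2.335 0.281
vertex -0.315 2.254 -0.409
vertex 0.418 1.827 -0.356
endloop
endfacet
facet normal 0.477 0.767 -0.429
outer loop
vertex 0.449 3.48 -1.096
vertex 1.182 3.053 -1.044
vertex 0.692 2.972 -1.733
endloop
endfacet
facet normal -0.831 0.235 -0.504
outer loop
vertex 0.449 3.48 -1.096
vertex 0.692 2.972 -1.733
vertex -0.315 2.254 -0.409
endloop
endfacet
facet normal -0.831 0.236 -0.504
outer loop
vertex -0.315 2.254 -0.409
vertex 0.692 2.972 -1.733
vertex -0.073 1.746 -1.046
endloop
endfacet
facet normal -0.478 -0.766 0.430
outer loop
vertex -0.315 2.254 -0.409
vertex -0.073 1.746 -1.046
vertex 0.418 1.827 -0.356
endloop
endfacet
facet normal 0.478 0.766 -0.430
outer loop
vertex 0.692 2.972 -1.733
vertex 1.182 3.053 -1.044
vertex 1.424 2.545 -1.681
endloop
endfacet
facet normal -0.169 -0.399 -0.901
outer loop
vertex 0.692 2.972 -1.733
vertex 1.424 2.545 -1.681
vertex -0.073 1.746 -1.046
endloop
endfacet
facet normal -0.168 -0.401 -0.901
outer loop
vertex -0.073 1.746 -1.046
vertex 1.424 2.545 -1.681
vertex 0.66 1.319 -0.993
endloop
endfacet
facet normal -0.478 -0.766 0.430
outer loop
vertex -0.073 1.746 -1.046
vertex 0.66 1.319 -0.993
vertex 0.418 1.827 -0.356
endloop
endfacet
facet normal 0.478 0.766 -0.430
outer loop
vertex 1.424 2.545 -1.681
vertex 1.182 3.053 -1.044
vertex 1.915 2.626 -0.991
endloop
endfacet
facet normal 0.662 -0.635 -0.397
outer loop
vertex 1.424 2.545 -1.681
vertex 1.915 2.626 -0.991
vertex 0.66 1.319 -0.993
endloop
endfacet
facet normal 0.662 -0.635 -0.397
outer loop
vertex 0.66 1.319 -0.993
vertex 1.915 2.626 -0.991
vertex 1.151 1.4 -0.304
endloop
endfacet
facet normal -0.477 -0.766 0.430
outer loop
vertex 0.66 1.319 -0.993
vertex 1.151 1.4 -0.304
vertex 0.418 1.827 -0.356
endloop
endfacet
facet normal 0.478 0.766 -0.430
outer loop
vertex 1.915 2.626 -0.991
vertex 1.182 3.053 -1.044
vertex 1.673 3.134 -0.354
endloop
endfacet
facet normal 0.831 -0.236 0.504
outer loop
vertex 1.915 2.626 -0.991
vertex 1.673 3.134 -0.354
vertex 1.151 1.4 -0.304
endloop
endfacet
facet normal 0.831 -0.235 0.505
outer loop
vertex 1.151 1.4 -0.304
vertex 1.673 3.134 -0.354
vertex 0.908 1.908 0.333
endloop
endfacet
facet normal -0.477 -0.767 0.429
outer loop
vertex 1.151 1.4 -0.304
vertex 0.908 1.908 0.333
vertex 0.418 1.827 -0.356
endloop
endfacet

endsolid


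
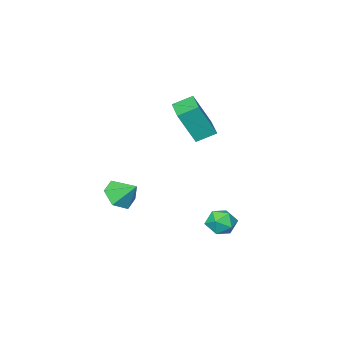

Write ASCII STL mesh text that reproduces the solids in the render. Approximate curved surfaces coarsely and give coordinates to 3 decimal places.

solid 
facet normal -0.501 -0.865 0.030
outer loop
vertex -2.585 -1.86 4.449
vertex -3.53 -1.293 4.996
vertex -3.453 -1.424 2.498
endloop
endfacet
facet normal 0.768 -0.461 -0.445
outer loop
vertex -2.55 0.133 2.444
vertex -2.585 -1.86 4.449
vertex -3.453 -1.424 2.498
endloop
endfacet
facet normal -0.501 -0.865 0.030
outer loop
vertex -3.453 -1.424 2.498
vertex -3.53 -1.293 4.996
vertex -4.398 -0.857 3.045
endloop
endfacet
facet normal -0.398 0.200 -0.895
outer loop
vertex -4.398 -0.857 3.045
vertex -2.55 0.133 2.444
vertex -3.453 -1.424 2.498
endloop
endfacet
facet normal 0.398 -0.200 0.895
outer loop
vertex -2.585 -1.86 4.449
vertex -2.627 0.264 4.942
vertex -3.53 -1.293 4.996
endloop
endfacet
facet normal 0.768 -0.461 -0.445
outer loop
vertex -1.682 -0.303 4.395
vertex -2.585 -1.86 4.449
vertex -2.55 0.133 2.444
endloop
endfacet
facet normal 0.398 -0.200 0.895
outer loop
vertex -1.682 -0.303 4.395
vertex -2.627 0.264 4.942
vertex -2.585 -1.86 4.449
endloop
endfacet
facet normal -0.768 0.461 0.445
outer loop
vertex -3.53 -1.293 4.996
vertex -2.627 0.264 4.942
vertex -4.398 -0.857 3.045
endloop
endfacet
facet normal -0.398 0.200 -0.895
outer loop
vertex -3.495 0.7 2.991
vertex -2.55 0.133 2.444
vertex -4.398 -0.857 3.045
endloop
endfacet
facet normal -0.768 0.461 0.445
outer loop
vertex -4.398 -0.857 3.045
vertex -2.627 0.264 4.942
vertex -3.495 0.7 2.991
endloop
endfacet
facet normal 0.501 0.865 -0.030
outer loop
vertex -3.495 0.7 2.991
vertex -1.682 -0.303 4.395
vertex -2.55 0.133 2.444
endloop
endfacet
facet normal 0.501 0.865 -0.030
outer loop
vertex -2.627 0.264 4.942
vertex -1.682 -0.303 4.395
vertex -3.495 0.7 2.991
endloop
endfacet
facet normal -0.254 -0.164 0.953
outer loop
vertex -3.037 2.231 -2.11
vertex -3.5 1.471 -2.364
vertex -2.606 1.413 -2.136
endloop
endfacet
facet normal 0.375 0.169 0.912
outer loop
vertex -3.037 2.231 -2.11
vertex -2.606 1.413 -2.136
vertex -2.179 2.171 -2.452
endloop
endfacet
facet normal 0.277 0.782 0.558
outer loop
vertex -3.037 2.231 -2.11
vertex -2.179 2.171 -2.452
vertex -2.811 2.698 -2.876
endloop
endfacet
facet normal -0.412 0.827 0.382
outer loop
vertex -3.037 2.231 -2.11
vertex -2.811 2.698 -2.876
vertex -3.627 2.266 -2.822
endloop
endfacet
facet normal -0.741 0.242 0.626
outer loop
vertex -3.037 2.231 -2.11
vertex -3.627 2.266 -2.822
vertex -3.5 1.471 -2.364
endloop
endfacet
facet normal 0.816 -0.240 0.526
outer loop
vertex -2.179 2.171 -2.452
vertex -2.606 1.413 -2.136
vertex -2.113 1.374 -2.918
endloop
endfacet
facet normal -0.202 -0.779 0.594
outer loop
vertex -2.606 1.413 -2.136
vertex -3.5 1.471 -2.364
vertex -2.929 0.942 -2.864
endloop
endfacet
facet normal -0.991 -0.120 0.066
outer loop
vertex -3.5 1.471 -2.364
vertex -3.627 2.266 -2.822
vertex -3.561 1.469 -3.288
endloop
endfacet
facet normal -0.459 0.825 -0.330
outer loop
vertex -3.627 2.266 -2.822
vertex -2.811 2.698 -2.876
vertex -3.134 2.227 -3.604
endloop
endfacet
facet normal 0.657 0.752 -0.045
outer loop
vertex -2.811 2.698 -2.876
vertex -2.179 2.171 -2.452
vertex -2.24 2.169 -3.376
endloop
endfacet
facet normal 0.412 -0.827 -0.382
outer loop
vertex -2.703 1.409 -3.63
vertex -2.113 1.374 -2.918
vertex -2.929 0.942 -2.864
endloop
endfacet
facet normal -0.277 -0.782 -0.558
outer loop
vertex -2.703 1.409 -3.63
vertex -2.929 0.942 -2.864
vertex -3.561 1.469 -3.288
endloop
endfacet
facet normal -0.375 -0.169 -0.912
outer loop
vertex -2.703 1.409 -3.63
vertex -3.561 1.469 -3.288
vertex -3.134 2.227 -3.604
endloop
endfacet
facet normal 0.254 0.164 -0.953
outer loop
vertex -2.703 1.409 -3.63
vertex -3.134 2.227 -3.604
vertex -2.24 2.169 -3.376
endloop
endfacet
facet normal 0.741 -0.242 -0.626
outer loop
vertex -2.703 1.409 -3.63
vertex -2.24 2.169 -3.376
vertex -2.113 1.374 -2.918
endloop
endfacet
facet normal 0.459 -0.825 0.330
outer loop
vertex -2.929 0.942 -2.864
vertex -2.113 1.374 -2.918
vertex -2.606 1.413 -2.136
endloop
endfacet
facet normal -0.657 -0.752 0.045
outer loop
vertex -3.561 1.469 -3.288
vertex -2.929 0.942 -2.864
vertex -3.5 1.471 -2.364
endloop
endfacet
facet normal -0.816 0.240 -0.526
outer loop
vertex -3.134 2.227 -3.604
vertex -3.561 1.469 -3.288
vertex -3.627 2.266 -2.822
endloop
endfacet
facet normal 0.202 0.779 -0.594
outer loop
vertex -2.24 2.169 -3.376
vertex -3.134 2.227 -3.604
vertex -2.811 2.698 -2.876
endloop
endfacet
facet normal 0.991 0.120 -0.066
outer loop
vertex -2.113 1.374 -2.918
vertex -2.24 2.169 -3.376
vertex -2.179 2.171 -2.452
endloop
endfacet
facet normal 0.230 -0.729 -0.645
outer loop
vertex 1.032 -3.001 -1.219
vertex 0.145 -2.825 -1.734
vertex 1.012 -2.316 -2.001
endloop
endfacet
facet normal 0.703 0.544 0.458
outer loop
vertex 1.032 -3.001 -1.219
vertex 1.012 -2.316 -2.001
vertex -0.185 -1.775 -0.806
endloop
endfacet
facet normal 0.230 -0.729 -0.644
outer loop
vertex 1.012 -2.316 -2.001
vertex 0.145 -2.825 -1.734
vertex 0.126 -2.14 -2.516
endloop
endfacet
facet normal 0.277 0.949 -0.152
outer loop
vertex 1.012 -2.316 -2.001
vertex 0.126 -2.14 -2.516
vertex -0.185 -1.775 -0.806
endloop
endfacet
facet normal 0.230 -0.729 -0.644
outer loop
vertex 0.126 -2.14 -2.516
vertex 0.145 -2.825 -1.734
vertex -0.741 -2.649 -2.249
endloop
endfacet
facet normal -0.548 0.792 -0.269
outer loop
vertex 0.126 -2.14 -2.516
vertex -0.741 -2.649 -2.249
vertex -0.185 -1.775 -0.806
endloop
endfacet
facet normal 0.230 -0.729 -0.645
outer loop
vertex -0.741 -2.649 -2.249
vertex 0.145 -2.825 -1.734
vertex -0.721 -3.334 -1.467
endloop
endfacet
facet normal -0.947 0.230 0.226
outer loop
vertex -0.741 -2.649 -2.249
vertex -0.721 -3.334 -1.467
vertex -0.185 -1.775 -0.806
endloop
endfacet
facet normal 0.230 -0.729 -0.645
outer loop
vertex -0.721 -3.334 -1.467
vertex 0.145 -2.825 -1.734
vertex 0.165 -3.51 -0.952
endloop
endfacet
facet normal -0.521 -0.175 0.836
outer loop
vertex -0.721 -3.334 -1.467
vertex 0.165 -3.51 -0.952
vertex -0.185 -1.775 -0.806
endloop
endfacet
facet normal 0.230 -0.729 -0.645
outer loop
vertex 0.165 -3.51 -0.952
vertex 0.145 -2.825 -1.734
vertex 1.032 -3.001 -1.219
endloop
endfacet
facet normal 0.304 -0.019 0.952
outer loop
vertex 0.165 -3.51 -0.952
vertex 1.032 -3.001 -1.219
vertex -0.185 -1.775 -0.806
endloop
endfacet

endsolid


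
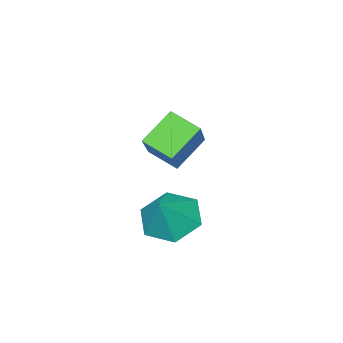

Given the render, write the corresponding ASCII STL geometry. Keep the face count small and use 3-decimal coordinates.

solid 
facet normal -0.588 -0.488 -0.645
outer loop
vertex 1.431 2.375 3.471
vertex 1.161 3.296 3.021
vertex 2.46 2.26 2.619
endloop
endfacet
facet normal 0.255 -0.869 0.425
outer loop
vertex 3.719 3.304 3.999
vertex 1.431 2.375 3.471
vertex 2.46 2.26 2.619
endloop
endfacet
facet normal -0.588 -0.488 -0.645
outer loop
vertex 2.46 2.26 2.619
vertex 1.161 3.296 3.021
vertex 2.19 3.181 2.169
endloop
endfacet
facet normal 0.767 -0.086 -0.635
outer loop
vertex 2.19 3.181 2.169
vertex 3.719 3.304 3.999
vertex 2.46 2.26 2.619
endloop
endfacet
facet normal -0.767 0.086 0.635
outer loop
vertex 1.431 2.375 3.471
vertex 2.42 4.34 4.401
vertex 1.161 3.296 3.021
endloop
endfacet
facet normal 0.255 -0.869 0.425
outer loop
vertex 2.69 3.419 4.851
vertex 1.431 2.375 3.471
vertex 3.719 3.304 3.999
endloop
endfacet
facet normal -0.767 0.086 0.635
outer loop
vertex 2.69 3.419 4.851
vertex 2.42 4.34 4.401
vertex 1.431 2.375 3.471
endloop
endfacet
facet normal -0.255 0.869 -0.425
outer loop
vertex 1.161 3.296 3.021
vertex 2.42 4.34 4.401
vertex 2.19 3.181 2.169
endloop
endfacet
facet normal 0.767 -0.086 -0.635
outer loop
vertex 3.449 4.225 3.549
vertex 3.719 3.304 3.999
vertex 2.19 3.181 2.169
endloop
endfacet
facet normal -0.255 0.869 -0.425
outer loop
vertex 2.19 3.181 2.169
vertex 2.42 4.34 4.401
vertex 3.449 4.225 3.549
endloop
endfacet
facet normal 0.588 0.488 0.645
outer loop
vertex 3.449 4.225 3.549
vertex 2.69 3.419 4.851
vertex 3.719 3.304 3.999
endloop
endfacet
facet normal 0.588 0.488 0.645
outer loop
vertex 2.42 4.34 4.401
vertex 2.69 3.419 4.851
vertex 3.449 4.225 3.549
endloop
endfacet
facet normal -0.573 -0.219 -0.790
outer loop
vertex 3.33 4.236 0.017
vertex 2.837 3.57 0.559
vertex 2.525 4.509 0.525
endloop
endfacet
facet normal 0.393 0.910 0.134
outer loop
vertex 3.33 4.236 0.017
vertex 2.525 4.509 0.525
vertex 3.623 3.87 1.641
endloop
endfacet
facet normal -0.574 -0.219 -0.789
outer loop
vertex 2.525 4.509 0.525
vertex 2.837 3.57 0.559
vertex 2.033 3.843 1.068
endloop
endfacet
facet normal -0.248 0.716 0.653
outer loop
vertex 2.525 4.509 0.525
vertex 2.033 3.843 1.068
vertex 3.623 3.87 1.641
endloop
endfacet
facet normal -0.574 -0.219 -0.789
outer loop
vertex 2.033 3.843 1.068
vertex 2.837 3.57 0.559
vertex 2.345 2.904 1.102
endloop
endfacet
facet normal -0.337 -0.078 0.938
outer loop
vertex 2.033 3.843 1.068
vertex 2.345 2.904 1.102
vertex 3.623 3.87 1.641
endloop
endfacet
facet normal -0.574 -0.219 -0.789
outer loop
vertex 2.345 2.904 1.102
vertex 2.837 3.57 0.559
vertex 3.149 2.631 0.593
endloop
endfacet
facet normal 0.215 -0.677 0.703
outer loop
vertex 2.345 2.904 1.102
vertex 3.149 2.631 0.593
vertex 3.623 3.87 1.641
endloop
endfacet
facet normal -0.573 -0.219 -0.790
outer loop
vertex 3.149 2.631 0.593
vertex 2.837 3.57 0.559
vertex 3.642 3.297 0.051
endloop
endfacet
facet normal 0.856 -0.483 0.184
outer loop
vertex 3.149 2.631 0.593
vertex 3.642 3.297 0.051
vertex 3.623 3.87 1.641
endloop
endfacet
facet normal -0.573 -0.219 -0.790
outer loop
vertex 3.642 3.297 0.051
vertex 2.837 3.57 0.559
vertex 3.33 4.236 0.017
endloop
endfacet
facet normal 0.945 0.310 -0.101
outer loop
vertex 3.642 3.297 0.051
vertex 3.33 4.236 0.017
vertex 3.623 3.87 1.641
endloop
endfacet

endsolid


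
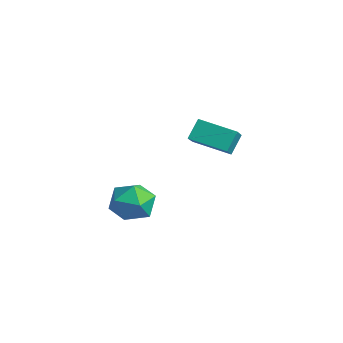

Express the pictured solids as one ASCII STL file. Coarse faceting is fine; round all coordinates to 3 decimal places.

solid 
facet normal -0.764 -0.603 0.228
outer loop
vertex -0.242 -0.663 1.487
vertex -0.483 -0.064 2.264
vertex -0.943 -0.039 0.788
endloop
endfacet
facet normal 0.239 -0.593 -0.769
outer loop
vertex 0.303 0.944 0.416
vertex -0.242 -0.663 1.487
vertex -0.943 -0.039 0.788
endloop
endfacet
facet normal -0.764 -0.603 0.228
outer loop
vertex -0.943 -0.039 0.788
vertex -0.483 -0.064 2.264
vertex -1.184 0.56 1.564
endloop
endfacet
facet normal -0.599 0.533 -0.598
outer loop
vertex -1.184 0.56 1.564
vertex 0.303 0.944 0.416
vertex -0.943 -0.039 0.788
endloop
endfacet
facet normal 0.599 -0.533 0.597
outer loop
vertex -0.242 -0.663 1.487
vertex 0.763 0.919 1.892
vertex -0.483 -0.064 2.264
endloop
endfacet
facet normal 0.239 -0.593 -0.769
outer loop
vertex 1.004 0.32 1.116
vertex -0.242 -0.663 1.487
vertex 0.303 0.944 0.416
endloop
endfacet
facet normal 0.599 -0.533 0.598
outer loop
vertex 1.004 0.32 1.116
vertex 0.763 0.919 1.892
vertex -0.242 -0.663 1.487
endloop
endfacet
facet normal -0.239 0.594 0.768
outer loop
vertex -0.483 -0.064 2.264
vertex 0.763 0.919 1.892
vertex -1.184 0.56 1.564
endloop
endfacet
facet normal -0.599 0.534 -0.597
outer loop
vertex 0.062 1.543 1.193
vertex 0.303 0.944 0.416
vertex -1.184 0.56 1.564
endloop
endfacet
facet normal -0.239 0.593 0.769
outer loop
vertex -1.184 0.56 1.564
vertex 0.763 0.919 1.892
vertex 0.062 1.543 1.193
endloop
endfacet
facet normal 0.764 0.603 -0.228
outer loop
vertex 0.062 1.543 1.193
vertex 1.004 0.32 1.116
vertex 0.303 0.944 0.416
endloop
endfacet
facet normal 0.764 0.603 -0.228
outer loop
vertex 0.763 0.919 1.892
vertex 1.004 0.32 1.116
vertex 0.062 1.543 1.193
endloop
endfacet
facet normal -0.106 0.979 0.175
outer loop
vertex 1.136 -3.096 -0.632
vertex 0.768 -3.294 0.252
vertex 1.732 -3.17 0.14
endloop
endfacet
facet normal 0.445 0.857 -0.261
outer loop
vertex 1.136 -3.096 -0.632
vertex 1.732 -3.17 0.14
vertex 1.989 -3.565 -0.717
endloop
endfacet
facet normal 0.199 0.513 -0.835
outer loop
vertex 1.136 -3.096 -0.632
vertex 1.989 -3.565 -0.717
vertex 1.185 -3.933 -1.134
endloop
endfacet
facet normal -0.505 0.422 -0.753
outer loop
vertex 1.136 -3.096 -0.632
vertex 1.185 -3.933 -1.134
vertex 0.431 -3.766 -0.535
endloop
endfacet
facet normal -0.692 0.710 -0.129
outer loop
vertex 1.136 -3.096 -0.632
vertex 0.431 -3.766 -0.535
vertex 0.768 -3.294 0.252
endloop
endfacet
facet normal 0.903 0.424 0.075
outer loop
vertex 1.989 -3.565 -0.717
vertex 1.732 -3.17 0.14
vertex 2.149 -4.054 0.115
endloop
endfacet
facet normal 0.011 0.622 0.783
outer loop
vertex 1.732 -3.17 0.14
vertex 0.768 -3.294 0.252
vertex 1.395 -3.887 0.714
endloop
endfacet
facet normal -0.939 0.186 0.290
outer loop
vertex 0.768 -3.294 0.252
vertex 0.431 -3.766 -0.535
vertex 0.591 -4.255 0.297
endloop
endfacet
facet normal -0.634 -0.279 -0.721
outer loop
vertex 0.431 -3.766 -0.535
vertex 1.185 -3.933 -1.134
vertex 0.848 -4.65 -0.56
endloop
endfacet
facet normal 0.504 -0.133 -0.854
outer loop
vertex 1.185 -3.933 -1.134
vertex 1.989 -3.565 -0.717
vertex 1.812 -4.526 -0.672
endloop
endfacet
facet normal 0.505 -0.422 0.753
outer loop
vertex 1.444 -4.724 0.212
vertex 2.149 -4.054 0.115
vertex 1.395 -3.887 0.714
endloop
endfacet
facet normal -0.199 -0.513 0.835
outer loop
vertex 1.444 -4.724 0.212
vertex 1.395 -3.887 0.714
vertex 0.591 -4.255 0.297
endloop
endfacet
facet normal -0.445 -0.857 0.261
outer loop
vertex 1.444 -4.724 0.212
vertex 0.591 -4.255 0.297
vertex 0.848 -4.65 -0.56
endloop
endfacet
facet normal 0.106 -0.979 -0.175
outer loop
vertex 1.444 -4.724 0.212
vertex 0.848 -4.65 -0.56
vertex 1.812 -4.526 -0.672
endloop
endfacet
facet normal 0.692 -0.710 0.129
outer loop
vertex 1.444 -4.724 0.212
vertex 1.812 -4.526 -0.672
vertex 2.149 -4.054 0.115
endloop
endfacet
facet normal 0.634 0.279 0.721
outer loop
vertex 1.395 -3.887 0.714
vertex 2.149 -4.054 0.115
vertex 1.732 -3.17 0.14
endloop
endfacet
facet normal -0.504 0.133 0.854
outer loop
vertex 0.591 -4.255 0.297
vertex 1.395 -3.887 0.714
vertex 0.768 -3.294 0.252
endloop
endfacet
facet normal -0.903 -0.424 -0.075
outer loop
vertex 0.848 -4.65 -0.56
vertex 0.591 -4.255 0.297
vertex 0.431 -3.766 -0.535
endloop
endfacet
facet normal -0.011 -0.622 -0.783
outer loop
vertex 1.812 -4.526 -0.672
vertex 0.848 -4.65 -0.56
vertex 1.185 -3.933 -1.134
endloop
endfacet
facet normal 0.939 -0.186 -0.290
outer loop
vertex 2.149 -4.054 0.115
vertex 1.812 -4.526 -0.672
vertex 1.989 -3.565 -0.717
endloop
endfacet

endsolid


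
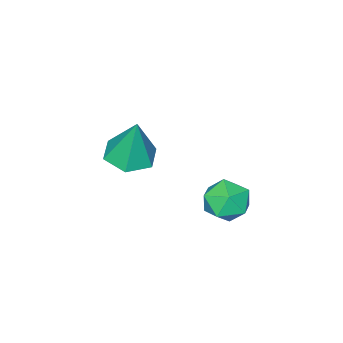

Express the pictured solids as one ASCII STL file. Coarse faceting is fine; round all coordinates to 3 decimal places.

solid 
facet normal -0.716 -0.085 0.693
outer loop
vertex -0.51 4.095 -2.575
vertex -0.73 3.337 -2.895
vertex -0.142 3.386 -2.281
endloop
endfacet
facet normal -0.168 0.302 0.938
outer loop
vertex -0.51 4.095 -2.575
vertex -0.142 3.386 -2.281
vertex 0.327 4.082 -2.421
endloop
endfacet
facet normal -0.079 0.861 0.503
outer loop
vertex -0.51 4.095 -2.575
vertex 0.327 4.082 -2.421
vertex 0.029 4.464 -3.122
endloop
endfacet
facet normal -0.572 0.820 -0.011
outer loop
vertex -0.51 4.095 -2.575
vertex 0.029 4.464 -3.122
vertex -0.625 4.004 -3.414
endloop
endfacet
facet normal -0.966 0.235 0.107
outer loop
vertex -0.51 4.095 -2.575
vertex -0.625 4.004 -3.414
vertex -0.73 3.337 -2.895
endloop
endfacet
facet normal 0.420 -0.102 0.902
outer loop
vertex 0.327 4.082 -2.421
vertex -0.142 3.386 -2.281
vertex 0.625 3.316 -2.646
endloop
endfacet
facet normal -0.467 -0.726 0.505
outer loop
vertex -0.142 3.386 -2.281
vertex -0.73 3.337 -2.895
vertex -0.029 2.856 -2.938
endloop
endfacet
facet normal -0.871 -0.208 -0.444
outer loop
vertex -0.73 3.337 -2.895
vertex -0.625 4.004 -3.414
vertex -0.327 3.238 -3.639
endloop
endfacet
facet normal -0.235 0.736 -0.634
outer loop
vertex -0.625 4.004 -3.414
vertex 0.029 4.464 -3.122
vertex 0.142 3.934 -3.779
endloop
endfacet
facet normal 0.563 0.803 0.198
outer loop
vertex 0.029 4.464 -3.122
vertex 0.327 4.082 -2.421
vertex 0.73 3.983 -3.165
endloop
endfacet
facet normal 0.572 -0.820 0.011
outer loop
vertex 0.51 3.225 -3.485
vertex 0.625 3.316 -2.646
vertex -0.029 2.856 -2.938
endloop
endfacet
facet normal 0.079 -0.861 -0.503
outer loop
vertex 0.51 3.225 -3.485
vertex -0.029 2.856 -2.938
vertex -0.327 3.238 -3.639
endloop
endfacet
facet normal 0.168 -0.302 -0.938
outer loop
vertex 0.51 3.225 -3.485
vertex -0.327 3.238 -3.639
vertex 0.142 3.934 -3.779
endloop
endfacet
facet normal 0.716 0.085 -0.693
outer loop
vertex 0.51 3.225 -3.485
vertex 0.142 3.934 -3.779
vertex 0.73 3.983 -3.165
endloop
endfacet
facet normal 0.966 -0.235 -0.107
outer loop
vertex 0.51 3.225 -3.485
vertex 0.73 3.983 -3.165
vertex 0.625 3.316 -2.646
endloop
endfacet
facet normal 0.235 -0.736 0.634
outer loop
vertex -0.029 2.856 -2.938
vertex 0.625 3.316 -2.646
vertex -0.142 3.386 -2.281
endloop
endfacet
facet normal -0.563 -0.803 -0.198
outer loop
vertex -0.327 3.238 -3.639
vertex -0.029 2.856 -2.938
vertex -0.73 3.337 -2.895
endloop
endfacet
facet normal -0.420 0.102 -0.902
outer loop
vertex 0.142 3.934 -3.779
vertex -0.327 3.238 -3.639
vertex -0.625 4.004 -3.414
endloop
endfacet
facet normal 0.467 0.726 -0.505
outer loop
vertex 0.73 3.983 -3.165
vertex 0.142 3.934 -3.779
vertex 0.029 4.464 -3.122
endloop
endfacet
facet normal 0.871 0.208 0.444
outer loop
vertex 0.625 3.316 -2.646
vertex 0.73 3.983 -3.165
vertex 0.327 4.082 -2.421
endloop
endfacet
facet normal -0.047 -0.247 -0.968
outer loop
vertex 1.59 -0.084 -2.401
vertex 0.768 0.229 -2.441
vertex 1.45 0.76 -2.61
endloop
endfacet
facet normal 0.925 0.229 0.303
outer loop
vertex 1.59 -0.084 -2.401
vertex 1.45 0.76 -2.61
vertex 0.852 0.671 -0.719
endloop
endfacet
facet normal -0.046 -0.248 -0.968
outer loop
vertex 1.45 0.76 -2.61
vertex 0.768 0.229 -2.441
vertex 0.629 1.073 -2.651
endloop
endfacet
facet normal 0.345 0.926 0.153
outer loop
vertex 1.45 0.76 -2.61
vertex 0.629 1.073 -2.651
vertex 0.852 0.671 -0.719
endloop
endfacet
facet normal -0.046 -0.248 -0.968
outer loop
vertex 0.629 1.073 -2.651
vertex 0.768 0.229 -2.441
vertex -0.053 0.542 -2.482
endloop
endfacet
facet normal -0.562 0.795 0.230
outer loop
vertex 0.629 1.073 -2.651
vertex -0.053 0.542 -2.482
vertex 0.852 0.671 -0.719
endloop
endfacet
facet normal -0.047 -0.249 -0.967
outer loop
vertex -0.053 0.542 -2.482
vertex 0.768 0.229 -2.441
vertex 0.087 -0.301 -2.272
endloop
endfacet
facet normal -0.888 -0.033 0.458
outer loop
vertex -0.053 0.542 -2.482
vertex 0.087 -0.301 -2.272
vertex 0.852 0.671 -0.719
endloop
endfacet
facet normal -0.047 -0.248 -0.968
outer loop
vertex 0.087 -0.301 -2.272
vertex 0.768 0.229 -2.441
vertex 0.908 -0.614 -2.232
endloop
endfacet
facet normal -0.308 -0.731 0.609
outer loop
vertex 0.087 -0.301 -2.272
vertex 0.908 -0.614 -2.232
vertex 0.852 0.671 -0.719
endloop
endfacet
facet normal -0.047 -0.248 -0.968
outer loop
vertex 0.908 -0.614 -2.232
vertex 0.768 0.229 -2.441
vertex 1.59 -0.084 -2.401
endloop
endfacet
facet normal 0.598 -0.600 0.532
outer loop
vertex 0.908 -0.614 -2.232
vertex 1.59 -0.084 -2.401
vertex 0.852 0.671 -0.719
endloop
endfacet

endsolid


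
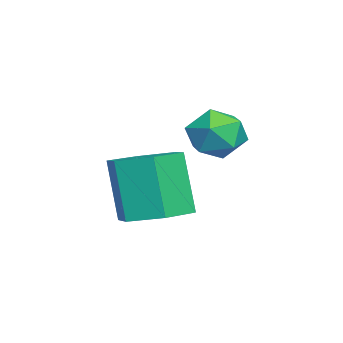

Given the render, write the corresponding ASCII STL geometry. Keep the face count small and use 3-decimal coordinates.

solid 
facet normal -0.234 0.405 0.884
outer loop
vertex -1.283 2.049 4.239
vertex -0.65 1.475 4.67
vertex -0.376 2.334 4.349
endloop
endfacet
facet normal -0.319 0.878 0.357
outer loop
vertex -1.283 2.049 4.239
vertex -0.376 2.334 4.349
vertex -0.834 2.502 3.526
endloop
endfacet
facet normal -0.787 0.607 -0.110
outer loop
vertex -1.283 2.049 4.239
vertex -0.834 2.502 3.526
vertex -1.39 1.747 3.338
endloop
endfacet
facet normal -0.991 -0.033 0.129
outer loop
vertex -1.283 2.049 4.239
vertex -1.39 1.747 3.338
vertex -1.277 1.112 4.044
endloop
endfacet
facet normal -0.650 -0.159 0.743
outer loop
vertex -1.283 2.049 4.239
vertex -1.277 1.112 4.044
vertex -0.65 1.475 4.67
endloop
endfacet
facet normal 0.307 0.951 0.023
outer loop
vertex -0.834 2.502 3.526
vertex -0.376 2.334 4.349
vertex 0.077 2.208 3.516
endloop
endfacet
facet normal 0.446 0.185 0.876
outer loop
vertex -0.376 2.334 4.349
vertex -0.65 1.475 4.67
vertex 0.19 1.573 4.222
endloop
endfacet
facet normal -0.227 -0.726 0.649
outer loop
vertex -0.65 1.475 4.67
vertex -1.277 1.112 4.044
vertex -0.366 0.818 4.034
endloop
endfacet
facet normal -0.780 -0.522 -0.345
outer loop
vertex -1.277 1.112 4.044
vertex -1.39 1.747 3.338
vertex -0.824 0.986 3.211
endloop
endfacet
facet normal -0.450 0.513 -0.731
outer loop
vertex -1.39 1.747 3.338
vertex -0.834 2.502 3.526
vertex -0.55 1.845 2.89
endloop
endfacet
facet normal 0.991 0.033 -0.129
outer loop
vertex 0.083 1.271 3.321
vertex 0.077 2.208 3.516
vertex 0.19 1.573 4.222
endloop
endfacet
facet normal 0.787 -0.607 0.110
outer loop
vertex 0.083 1.271 3.321
vertex 0.19 1.573 4.222
vertex -0.366 0.818 4.034
endloop
endfacet
facet normal 0.319 -0.878 -0.357
outer loop
vertex 0.083 1.271 3.321
vertex -0.366 0.818 4.034
vertex -0.824 0.986 3.211
endloop
endfacet
facet normal 0.234 -0.405 -0.884
outer loop
vertex 0.083 1.271 3.321
vertex -0.824 0.986 3.211
vertex -0.55 1.845 2.89
endloop
endfacet
facet normal 0.650 0.159 -0.743
outer loop
vertex 0.083 1.271 3.321
vertex -0.55 1.845 2.89
vertex 0.077 2.208 3.516
endloop
endfacet
facet normal 0.780 0.522 0.345
outer loop
vertex 0.19 1.573 4.222
vertex 0.077 2.208 3.516
vertex -0.376 2.334 4.349
endloop
endfacet
facet normal 0.450 -0.513 0.731
outer loop
vertex -0.366 0.818 4.034
vertex 0.19 1.573 4.222
vertex -0.65 1.475 4.67
endloop
endfacet
facet normal -0.307 -0.951 -0.023
outer loop
vertex -0.824 0.986 3.211
vertex -0.366 0.818 4.034
vertex -1.277 1.112 4.044
endloop
endfacet
facet normal -0.446 -0.185 -0.876
outer loop
vertex -0.55 1.845 2.89
vertex -0.824 0.986 3.211
vertex -1.39 1.747 3.338
endloop
endfacet
facet normal 0.227 0.726 -0.649
outer loop
vertex 0.077 2.208 3.516
vertex -0.55 1.845 2.89
vertex -0.834 2.502 3.526
endloop
endfacet
facet normal 0.261 0.191 -0.946
outer loop
vertex 3.053 0.791 2.009
vertex 2.106 0.424 1.674
vertex 2.223 1.46 1.915
endloop
endfacet
facet normal 0.575 0.757 0.310
outer loop
vertex 3.053 0.791 2.009
vertex 2.223 1.46 1.915
vertex 2.522 0.404 3.94
endloop
endfacet
facet normal 0.574 0.757 0.310
outer loop
vertex 2.522 0.404 3.94
vertex 2.223 1.46 1.915
vertex 1.692 1.072 3.846
endloop
endfacet
facet normal -0.260 -0.190 0.947
outer loop
vertex 2.522 0.404 3.94
vertex 1.692 1.072 3.846
vertex 1.574 0.036 3.606
endloop
endfacet
facet normal 0.261 0.191 -0.946
outer loop
vertex 2.223 1.46 1.915
vertex 2.106 0.424 1.674
vertex 1.276 1.092 1.58
endloop
endfacet
facet normal -0.385 0.919 0.079
outer loop
vertex 2.223 1.46 1.915
vertex 1.276 1.092 1.58
vertex 1.692 1.072 3.846
endloop
endfacet
facet normal -0.384 0.920 0.079
outer loop
vertex 1.692 1.072 3.846
vertex 1.276 1.092 1.58
vertex 0.744 0.705 3.511
endloop
endfacet
facet normal -0.261 -0.190 0.947
outer loop
vertex 1.692 1.072 3.846
vertex 0.744 0.705 3.511
vertex 1.574 0.036 3.606
endloop
endfacet
facet normal 0.260 0.190 -0.947
outer loop
vertex 1.276 1.092 1.58
vertex 2.106 0.424 1.674
vertex 1.158 0.056 1.34
endloop
endfacet
facet normal -0.959 0.163 -0.232
outer loop
vertex 1.276 1.092 1.58
vertex 1.158 0.056 1.34
vertex 0.744 0.705 3.511
endloop
endfacet
facet normal -0.959 0.162 -0.231
outer loop
vertex 0.744 0.705 3.511
vertex 1.158 0.056 1.34
vertex 0.627 -0.331 3.271
endloop
endfacet
facet normal -0.261 -0.190 0.946
outer loop
vertex 0.744 0.705 3.511
vertex 0.627 -0.331 3.271
vertex 1.574 0.036 3.606
endloop
endfacet
facet normal 0.260 0.190 -0.947
outer loop
vertex 1.158 0.056 1.34
vertex 2.106 0.424 1.674
vertex 1.988 -0.612 1.434
endloop
endfacet
facet normal -0.575 -0.758 -0.310
outer loop
vertex 1.158 0.056 1.34
vertex 1.988 -0.612 1.434
vertex 0.627 -0.331 3.271
endloop
endfacet
facet normal -0.575 -0.757 -0.310
outer loop
vertex 0.627 -0.331 3.271
vertex 1.988 -0.612 1.434
vertex 1.457 -1.0 3.365
endloop
endfacet
facet normal -0.261 -0.191 0.946
outer loop
vertex 0.627 -0.331 3.271
vertex 1.457 -1.0 3.365
vertex 1.574 0.036 3.606
endloop
endfacet
facet normal 0.261 0.190 -0.947
outer loop
vertex 1.988 -0.612 1.434
vertex 2.106 0.424 1.674
vertex 2.936 -0.245 1.769
endloop
endfacet
facet normal 0.384 -0.920 -0.079
outer loop
vertex 1.988 -0.612 1.434
vertex 2.936 -0.245 1.769
vertex 1.457 -1.0 3.365
endloop
endfacet
facet normal 0.385 -0.920 -0.078
outer loop
vertex 1.457 -1.0 3.365
vertex 2.936 -0.245 1.769
vertex 2.404 -0.632 3.7
endloop
endfacet
facet normal -0.261 -0.191 0.946
outer loop
vertex 1.457 -1.0 3.365
vertex 2.404 -0.632 3.7
vertex 1.574 0.036 3.606
endloop
endfacet
facet normal 0.261 0.190 -0.946
outer loop
vertex 2.936 -0.245 1.769
vertex 2.106 0.424 1.674
vertex 3.053 0.791 2.009
endloop
endfacet
facet normal 0.959 -0.162 0.232
outer loop
vertex 2.936 -0.245 1.769
vertex 3.053 0.791 2.009
vertex 2.404 -0.632 3.7
endloop
endfacet
facet normal 0.959 -0.163 0.231
outer loop
vertex 2.404 -0.632 3.7
vertex 3.053 0.791 2.009
vertex 2.522 0.404 3.94
endloop
endfacet
facet normal -0.260 -0.190 0.947
outer loop
vertex 2.404 -0.632 3.7
vertex 2.522 0.404 3.94
vertex 1.574 0.036 3.606
endloop
endfacet

endsolid


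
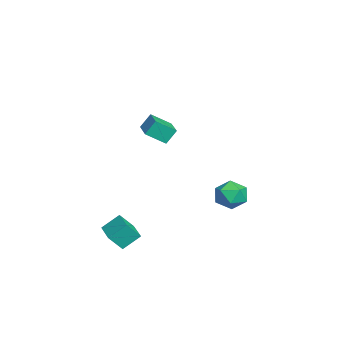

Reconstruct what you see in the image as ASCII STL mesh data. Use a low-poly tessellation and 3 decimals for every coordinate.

solid 
facet normal -0.979 -0.175 -0.105
outer loop
vertex 1.524 -2.497 4.448
vertex 1.411 -1.443 3.749
vertex 1.706 -3.022 3.629
endloop
endfacet
facet normal 0.090 -0.829 0.552
outer loop
vertex 3.409 -2.717 3.811
vertex 1.524 -2.497 4.448
vertex 1.706 -3.022 3.629
endloop
endfacet
facet normal -0.979 -0.175 -0.104
outer loop
vertex 1.706 -3.022 3.629
vertex 1.411 -1.443 3.749
vertex 1.592 -1.968 2.929
endloop
endfacet
facet normal 0.183 -0.530 -0.828
outer loop
vertex 1.592 -1.968 2.929
vertex 3.409 -2.717 3.811
vertex 1.706 -3.022 3.629
endloop
endfacet
facet normal -0.183 0.530 0.828
outer loop
vertex 1.524 -2.497 4.448
vertex 3.114 -1.138 3.931
vertex 1.411 -1.443 3.749
endloop
endfacet
facet normal 0.089 -0.830 0.551
outer loop
vertex 3.228 -2.192 4.631
vertex 1.524 -2.497 4.448
vertex 3.409 -2.717 3.811
endloop
endfacet
facet normal -0.184 0.530 0.828
outer loop
vertex 3.228 -2.192 4.631
vertex 3.114 -1.138 3.931
vertex 1.524 -2.497 4.448
endloop
endfacet
facet normal -0.090 0.830 -0.551
outer loop
vertex 1.411 -1.443 3.749
vertex 3.114 -1.138 3.931
vertex 1.592 -1.968 2.929
endloop
endfacet
facet normal 0.184 -0.530 -0.828
outer loop
vertex 3.296 -1.663 3.112
vertex 3.409 -2.717 3.811
vertex 1.592 -1.968 2.929
endloop
endfacet
facet normal -0.089 0.829 -0.551
outer loop
vertex 1.592 -1.968 2.929
vertex 3.114 -1.138 3.931
vertex 3.296 -1.663 3.112
endloop
endfacet
facet normal 0.979 0.174 0.105
outer loop
vertex 3.296 -1.663 3.112
vertex 3.228 -2.192 4.631
vertex 3.409 -2.717 3.811
endloop
endfacet
facet normal 0.979 0.176 0.105
outer loop
vertex 3.114 -1.138 3.931
vertex 3.228 -2.192 4.631
vertex 3.296 -1.663 3.112
endloop
endfacet
facet normal -0.962 -0.273 -0.002
outer loop
vertex 3.001 -4.989 -3.033
vertex 2.739 -4.073 -2.239
vertex 2.8 -4.274 -3.924
endloop
endfacet
facet normal 0.211 -0.738 -0.640
outer loop
vertex 4.301 -3.847 -3.921
vertex 3.001 -4.989 -3.033
vertex 2.8 -4.274 -3.924
endloop
endfacet
facet normal -0.962 -0.273 -0.002
outer loop
vertex 2.8 -4.274 -3.924
vertex 2.739 -4.073 -2.239
vertex 2.538 -3.358 -3.13
endloop
endfacet
facet normal -0.174 0.616 -0.768
outer loop
vertex 2.538 -3.358 -3.13
vertex 4.301 -3.847 -3.921
vertex 2.8 -4.274 -3.924
endloop
endfacet
facet normal 0.174 -0.616 0.768
outer loop
vertex 3.001 -4.989 -3.033
vertex 4.24 -3.646 -2.236
vertex 2.739 -4.073 -2.239
endloop
endfacet
facet normal 0.211 -0.738 -0.640
outer loop
vertex 4.502 -4.562 -3.03
vertex 3.001 -4.989 -3.033
vertex 4.301 -3.847 -3.921
endloop
endfacet
facet normal 0.174 -0.616 0.768
outer loop
vertex 4.502 -4.562 -3.03
vertex 4.24 -3.646 -2.236
vertex 3.001 -4.989 -3.033
endloop
endfacet
facet normal -0.211 0.738 0.640
outer loop
vertex 2.739 -4.073 -2.239
vertex 4.24 -3.646 -2.236
vertex 2.538 -3.358 -3.13
endloop
endfacet
facet normal -0.174 0.616 -0.768
outer loop
vertex 4.039 -2.931 -3.127
vertex 4.301 -3.847 -3.921
vertex 2.538 -3.358 -3.13
endloop
endfacet
facet normal -0.211 0.738 0.640
outer loop
vertex 2.538 -3.358 -3.13
vertex 4.24 -3.646 -2.236
vertex 4.039 -2.931 -3.127
endloop
endfacet
facet normal 0.962 0.273 0.002
outer loop
vertex 4.039 -2.931 -3.127
vertex 4.502 -4.562 -3.03
vertex 4.301 -3.847 -3.921
endloop
endfacet
facet normal 0.962 0.273 0.002
outer loop
vertex 4.24 -3.646 -2.236
vertex 4.502 -4.562 -3.03
vertex 4.039 -2.931 -3.127
endloop
endfacet
facet normal -0.670 0.345 0.657
outer loop
vertex -3.48 1.727 -2.934
vertex -2.765 1.654 -2.167
vertex -2.852 2.543 -2.722
endloop
endfacet
facet normal -0.793 0.609 0.006
outer loop
vertex -3.48 1.727 -2.934
vertex -2.852 2.543 -2.722
vertex -3.058 2.284 -3.72
endloop
endfacet
facet normal -0.897 0.061 -0.438
outer loop
vertex -3.48 1.727 -2.934
vertex -3.058 2.284 -3.72
vertex -3.099 1.235 -3.782
endloop
endfacet
facet normal -0.838 -0.542 -0.062
outer loop
vertex -3.48 1.727 -2.934
vertex -3.099 1.235 -3.782
vertex -2.918 0.845 -2.822
endloop
endfacet
facet normal -0.698 -0.366 0.616
outer loop
vertex -3.48 1.727 -2.934
vertex -2.918 0.845 -2.822
vertex -2.765 1.654 -2.167
endloop
endfacet
facet normal -0.206 0.957 -0.206
outer loop
vertex -3.058 2.284 -3.72
vertex -2.852 2.543 -2.722
vertex -2.082 2.555 -3.438
endloop
endfacet
facet normal -0.007 0.529 0.849
outer loop
vertex -2.852 2.543 -2.722
vertex -2.765 1.654 -2.167
vertex -1.901 2.165 -2.478
endloop
endfacet
facet normal -0.053 -0.622 0.781
outer loop
vertex -2.765 1.654 -2.167
vertex -2.918 0.845 -2.822
vertex -1.942 1.116 -2.54
endloop
endfacet
facet normal -0.279 -0.907 -0.316
outer loop
vertex -2.918 0.845 -2.822
vertex -3.099 1.235 -3.782
vertex -2.148 0.857 -3.538
endloop
endfacet
facet normal -0.374 0.069 -0.925
outer loop
vertex -3.099 1.235 -3.782
vertex -3.058 2.284 -3.72
vertex -2.235 1.746 -4.093
endloop
endfacet
facet normal 0.838 0.542 0.062
outer loop
vertex -1.52 1.673 -3.326
vertex -2.082 2.555 -3.438
vertex -1.901 2.165 -2.478
endloop
endfacet
facet normal 0.897 -0.061 0.438
outer loop
vertex -1.52 1.673 -3.326
vertex -1.901 2.165 -2.478
vertex -1.942 1.116 -2.54
endloop
endfacet
facet normal 0.793 -0.609 -0.006
outer loop
vertex -1.52 1.673 -3.326
vertex -1.942 1.116 -2.54
vertex -2.148 0.857 -3.538
endloop
endfacet
facet normal 0.670 -0.345 -0.657
outer loop
vertex -1.52 1.673 -3.326
vertex -2.148 0.857 -3.538
vertex -2.235 1.746 -4.093
endloop
endfacet
facet normal 0.698 0.366 -0.616
outer loop
vertex -1.52 1.673 -3.326
vertex -2.235 1.746 -4.093
vertex -2.082 2.555 -3.438
endloop
endfacet
facet normal 0.279 0.907 0.316
outer loop
vertex -1.901 2.165 -2.478
vertex -2.082 2.555 -3.438
vertex -2.852 2.543 -2.722
endloop
endfacet
facet normal 0.374 -0.069 0.925
outer loop
vertex -1.942 1.116 -2.54
vertex -1.901 2.165 -2.478
vertex -2.765 1.654 -2.167
endloop
endfacet
facet normal 0.206 -0.957 0.206
outer loop
vertex -2.148 0.857 -3.538
vertex -1.942 1.116 -2.54
vertex -2.918 0.845 -2.822
endloop
endfacet
facet normal 0.007 -0.529 -0.849
outer loop
vertex -2.235 1.746 -4.093
vertex -2.148 0.857 -3.538
vertex -3.099 1.235 -3.782
endloop
endfacet
facet normal 0.053 0.622 -0.781
outer loop
vertex -2.082 2.555 -3.438
vertex -2.235 1.746 -4.093
vertex -3.058 2.284 -3.72
endloop
endfacet

endsolid
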